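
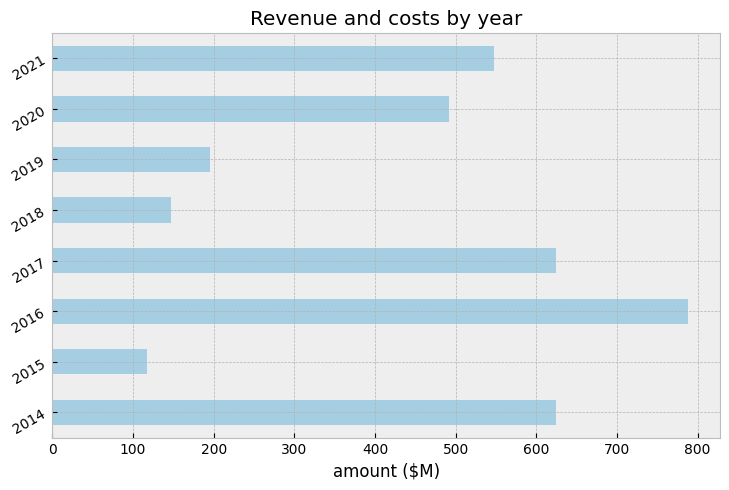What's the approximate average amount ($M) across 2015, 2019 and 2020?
≈ 267

(100 + 200 + 500) / 3 ≈ 267.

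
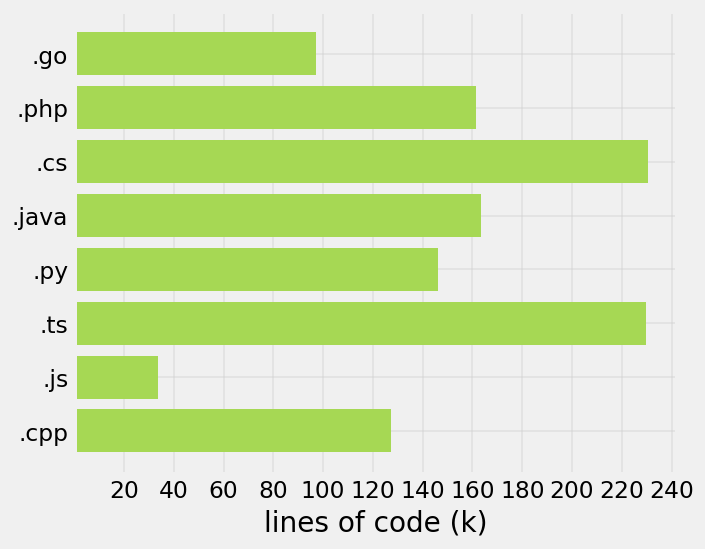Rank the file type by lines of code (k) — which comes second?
.ts

Top 3: .cs ≈ 240, .ts ≈ 220, .java ≈ 160.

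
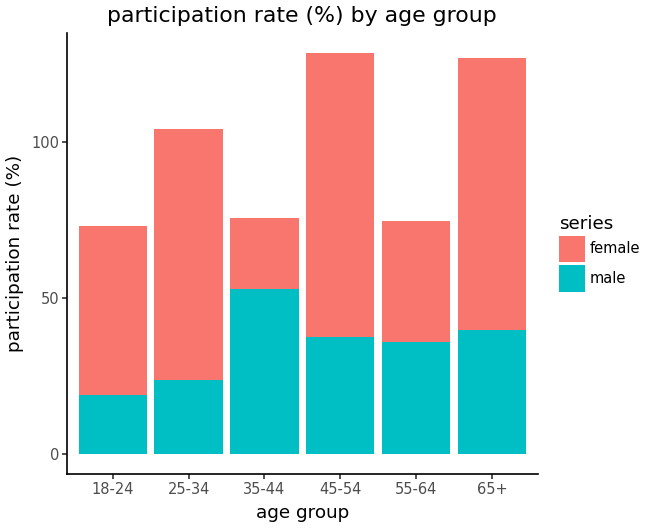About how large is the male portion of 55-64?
male top ≈ 40, bottom ≈ 0; segment ≈ 40.

≈ 40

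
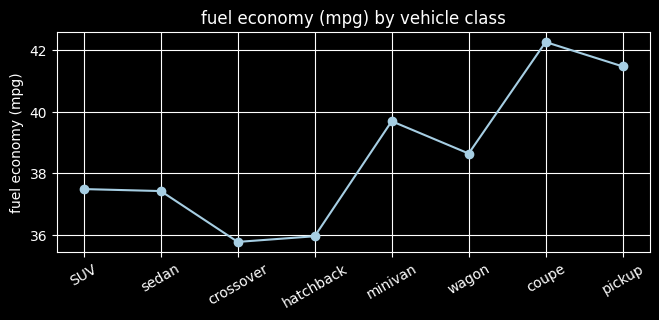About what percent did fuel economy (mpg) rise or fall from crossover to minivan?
crossover ≈ 36, minivan ≈ 40; (40 − 36) / 36 ≈ +11.1%.

≈ +11.1%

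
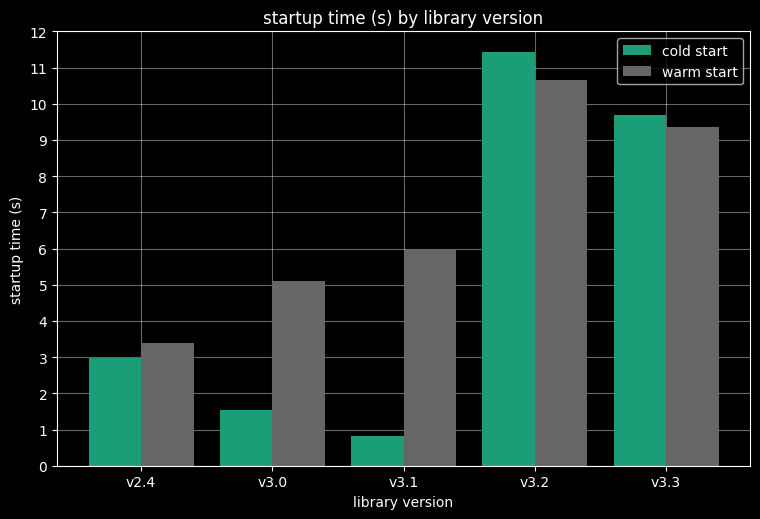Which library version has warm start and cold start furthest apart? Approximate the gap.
v3.1: warm start ≈ 6, cold start ≈ 1 → gap ≈ 5. Next-largest (v3.0) is only ≈ 3.

v3.1, ≈ 5 s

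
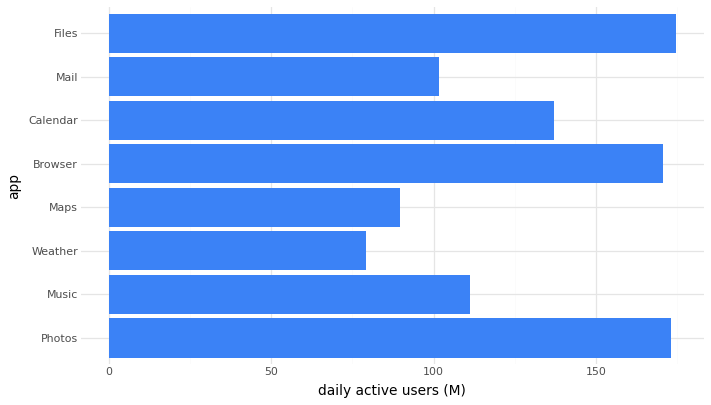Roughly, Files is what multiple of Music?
Files ≈ 180, Music ≈ 120; 180/120 ≈ 1.5.

≈ 1.5×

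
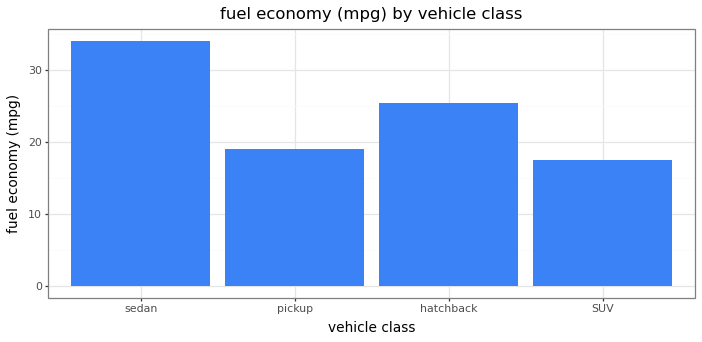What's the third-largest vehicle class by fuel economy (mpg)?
Top 4: sedan ≈ 35, hatchback ≈ 25, pickup ≈ 20, SUV ≈ 15.

pickup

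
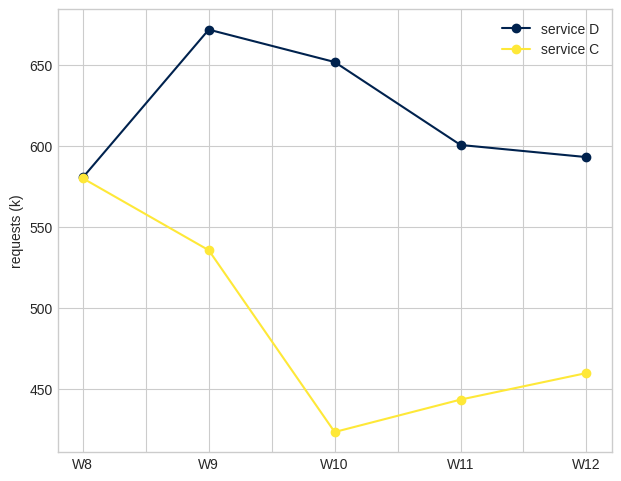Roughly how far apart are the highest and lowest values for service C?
≈ 150

Max W8 ≈ 575, min W10 ≈ 425; range ≈ 150.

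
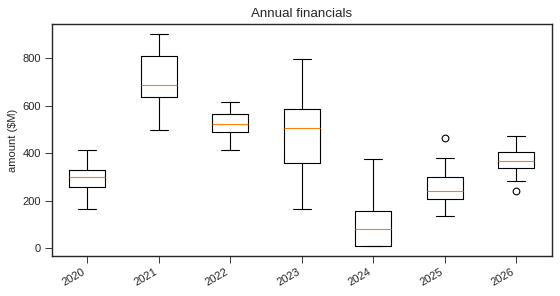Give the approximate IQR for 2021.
Q3 ≈ 800, Q1 ≈ 600; IQR ≈ 200.

≈ 200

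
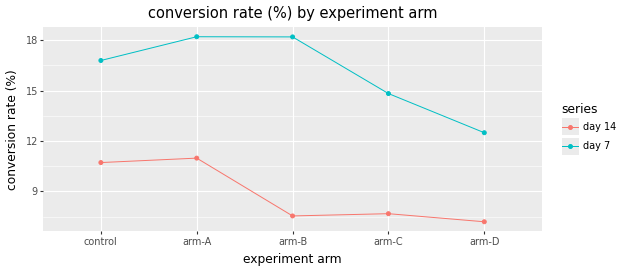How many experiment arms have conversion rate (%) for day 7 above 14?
4

Above 14: control, arm-A, arm-B, arm-C.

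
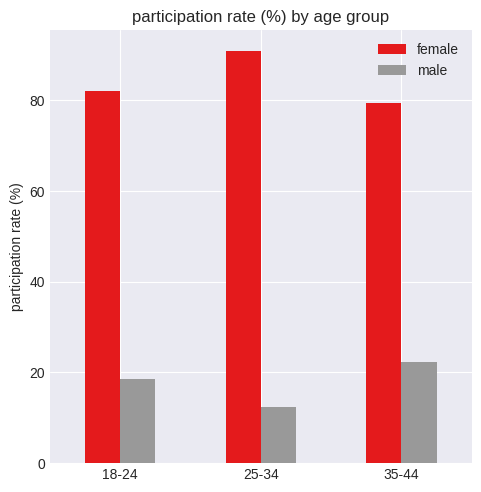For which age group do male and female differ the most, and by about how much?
25-34: male ≈ 10, female ≈ 90 → gap ≈ 80. Next-largest (18-24) is only ≈ 60.

25-34, ≈ 80 %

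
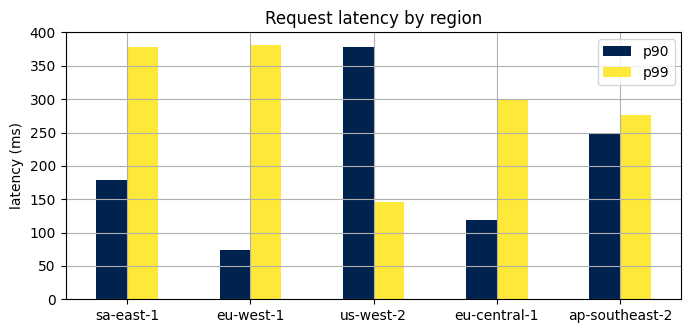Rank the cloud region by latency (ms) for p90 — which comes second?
Top 3 for p90: us-west-2 ≈ 400, ap-southeast-2 ≈ 250, sa-east-1 ≈ 200.

ap-southeast-2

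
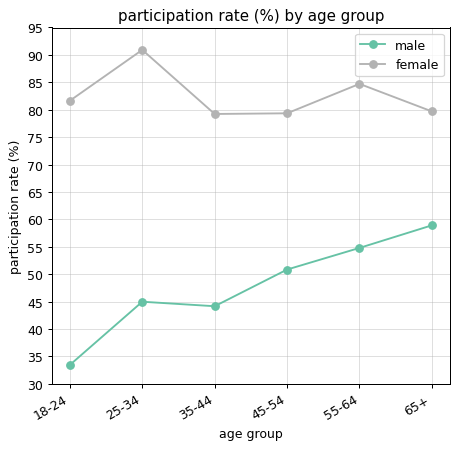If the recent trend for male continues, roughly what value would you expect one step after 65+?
Last three: 50, 55, 60 → slope ≈ 5/step → next ≈ 65.

≈ 65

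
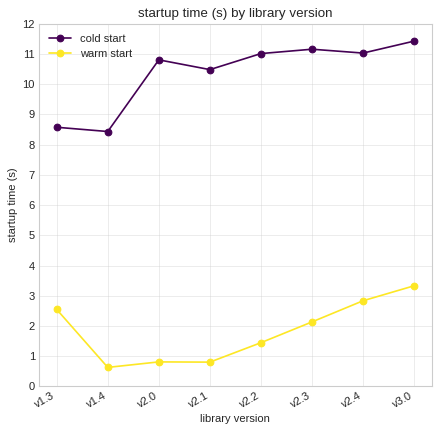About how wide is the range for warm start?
Max v3.0 ≈ 3, min v1.4 ≈ 1; range ≈ 2.

≈ 2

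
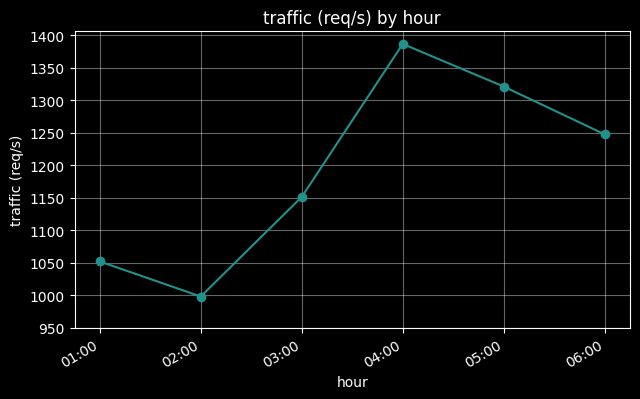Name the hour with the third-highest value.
06:00

Top 4: 04:00 ≈ 1400, 05:00 ≈ 1300, 06:00 ≈ 1250, 03:00 ≈ 1150.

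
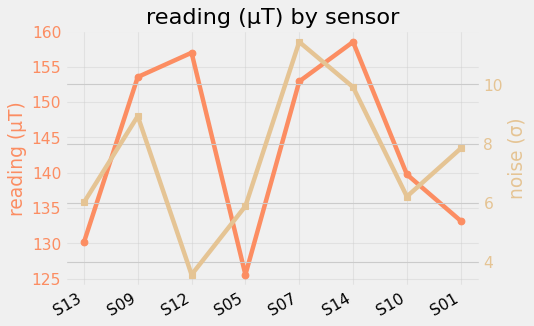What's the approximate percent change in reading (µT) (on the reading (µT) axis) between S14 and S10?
≈ -12.5%

S14 ≈ 160, S10 ≈ 140; (140 − 160) / 160 ≈ -12.5%.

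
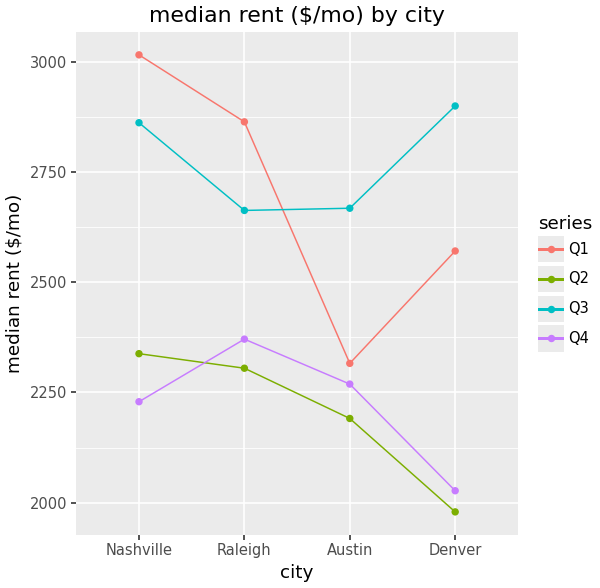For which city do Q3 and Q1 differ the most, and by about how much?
Austin: Q3 ≈ 2700, Q1 ≈ 2300 → gap ≈ 400. Next-largest (Denver) is only ≈ 300.

Austin, ≈ 400 $/mo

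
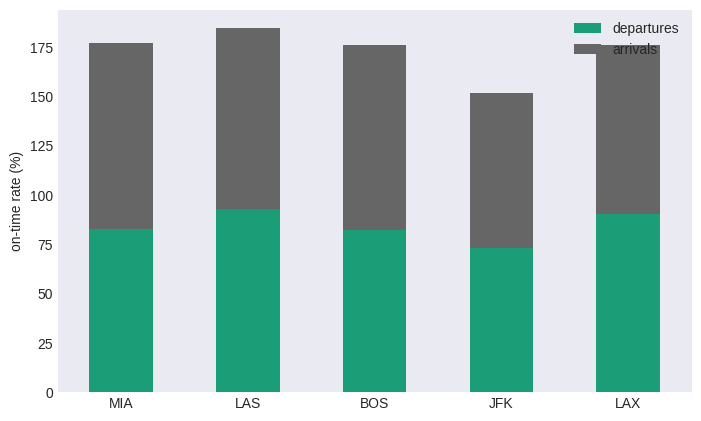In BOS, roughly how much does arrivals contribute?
≈ 100

arrivals top ≈ 180, bottom ≈ 80; segment ≈ 100.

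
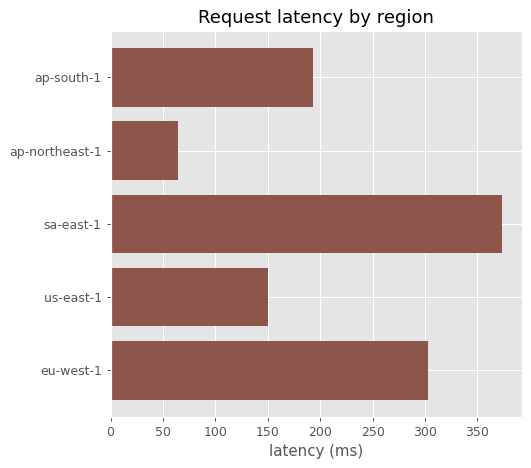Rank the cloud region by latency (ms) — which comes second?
eu-west-1

Top 3: sa-east-1 ≈ 350, eu-west-1 ≈ 300, ap-south-1 ≈ 200.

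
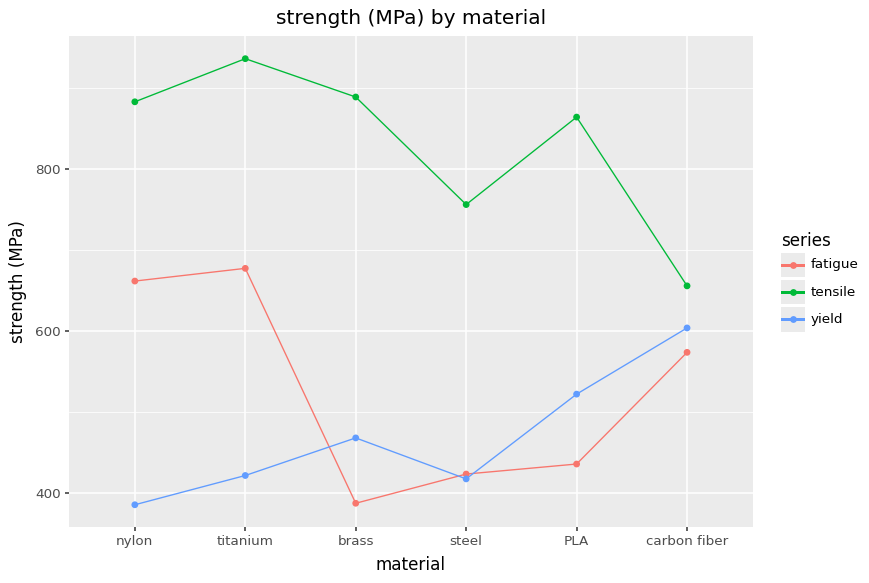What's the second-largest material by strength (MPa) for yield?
Top 3 for yield: carbon fiber ≈ 600, PLA ≈ 500, brass ≈ 450.

PLA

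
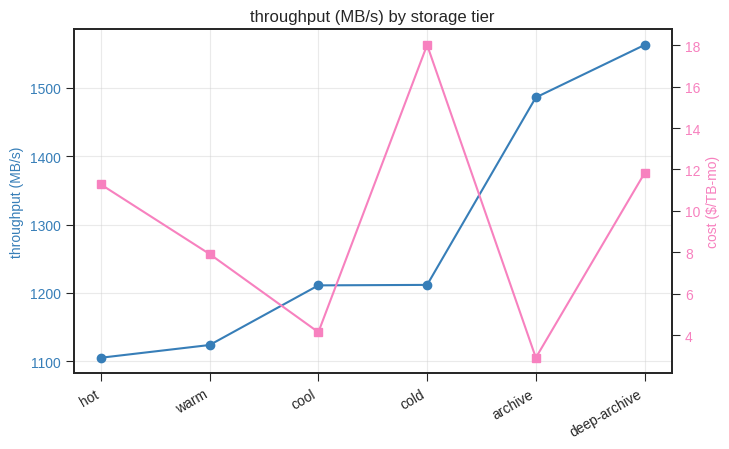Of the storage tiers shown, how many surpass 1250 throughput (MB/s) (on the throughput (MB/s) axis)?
2

Above 1250: archive, deep-archive.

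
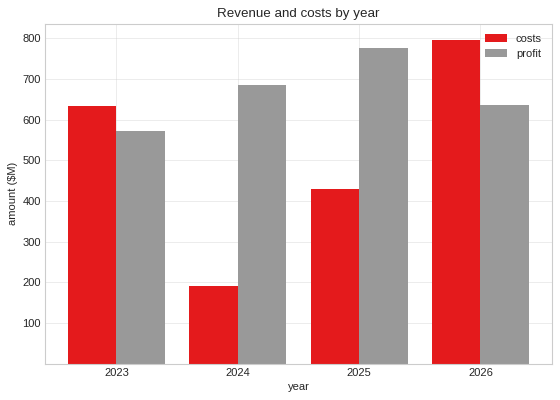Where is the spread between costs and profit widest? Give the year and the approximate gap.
2024, ≈ 500 $M

2024: costs ≈ 200, profit ≈ 700 → gap ≈ 500. Next-largest (2025) is only ≈ 400.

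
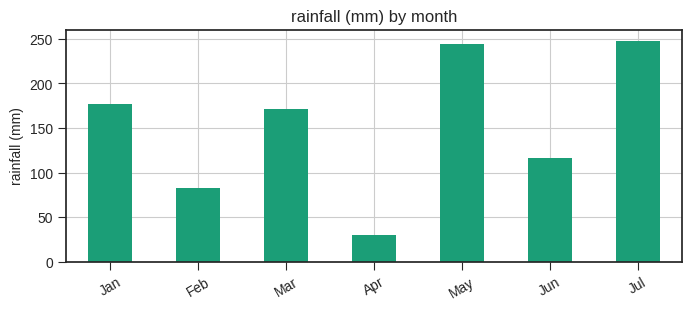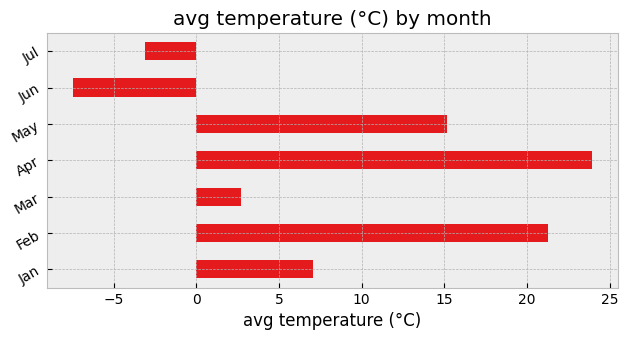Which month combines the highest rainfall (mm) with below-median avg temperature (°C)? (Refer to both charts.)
Jul

Chart 2 median avg temperature (°C) ≈ 5; below-median months: Mar, Jun, Jul. Among those, Jul has the highest rainfall (mm) (≈ 250).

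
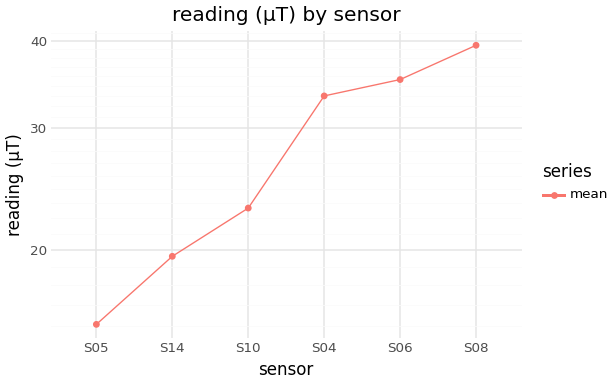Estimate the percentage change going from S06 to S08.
S06 ≈ 36, S08 ≈ 40; (40 − 36) / 36 ≈ +11.1%.

≈ +11.1%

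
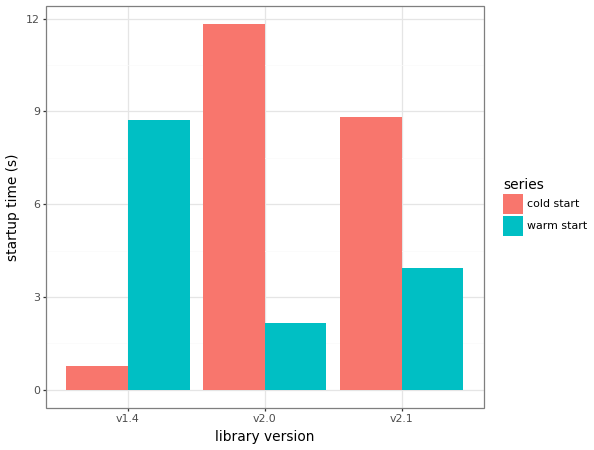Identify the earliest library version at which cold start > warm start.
v1.4: cold start ≈ 1 vs warm start ≈ 9 (not yet); v2.0: cold start ≈ 12 vs warm start ≈ 2 (first crossover).

v2.0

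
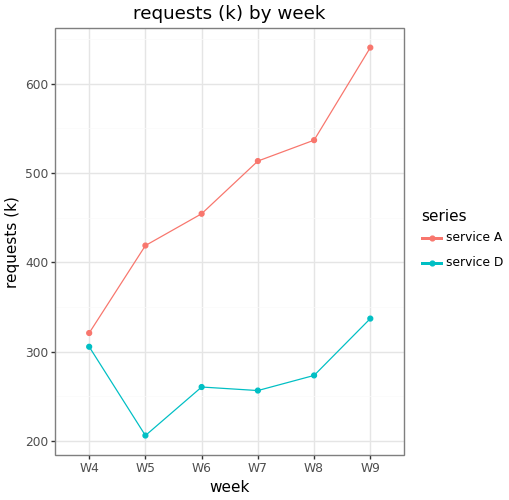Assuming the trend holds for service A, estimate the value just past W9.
Last three: 500, 550, 650 → slope ≈ 75/step → next ≈ 725.

≈ 725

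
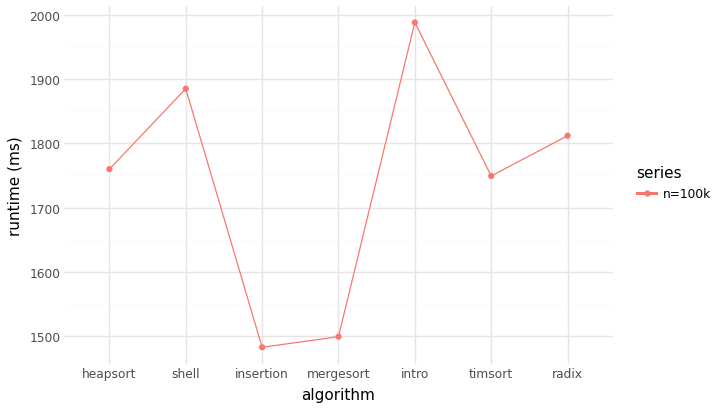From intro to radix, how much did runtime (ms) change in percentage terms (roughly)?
≈ -10%

intro ≈ 2000, radix ≈ 1800; (1800 − 2000) / 2000 ≈ -10%.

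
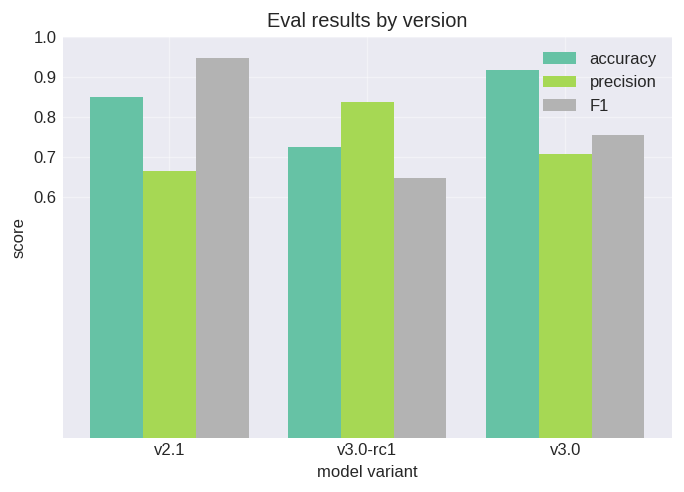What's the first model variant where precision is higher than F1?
v2.1: precision ≈ 0.7 vs F1 ≈ 0.9 (not yet); v3.0-rc1: precision ≈ 0.8 vs F1 ≈ 0.6 (first crossover).

v3.0-rc1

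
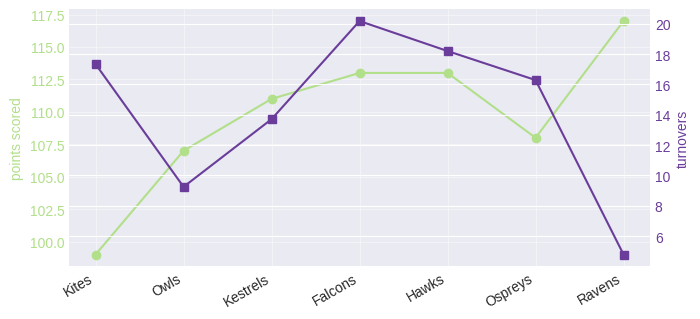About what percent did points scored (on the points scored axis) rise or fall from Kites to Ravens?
Kites ≈ 100, Ravens ≈ 116; (116 − 100) / 100 ≈ +16%.

≈ +16%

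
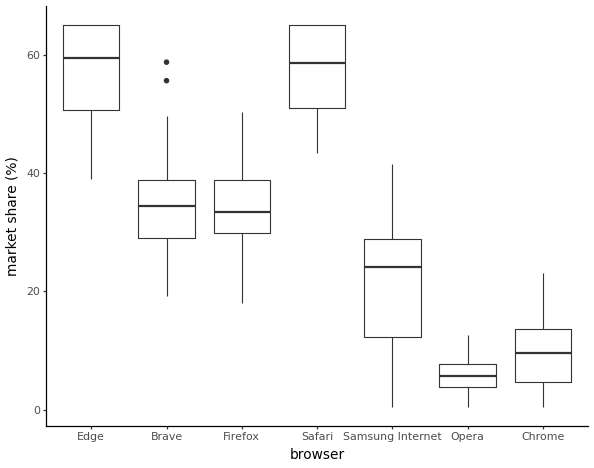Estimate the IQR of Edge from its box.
Q3 ≈ 65, Q1 ≈ 50; IQR ≈ 15.

≈ 15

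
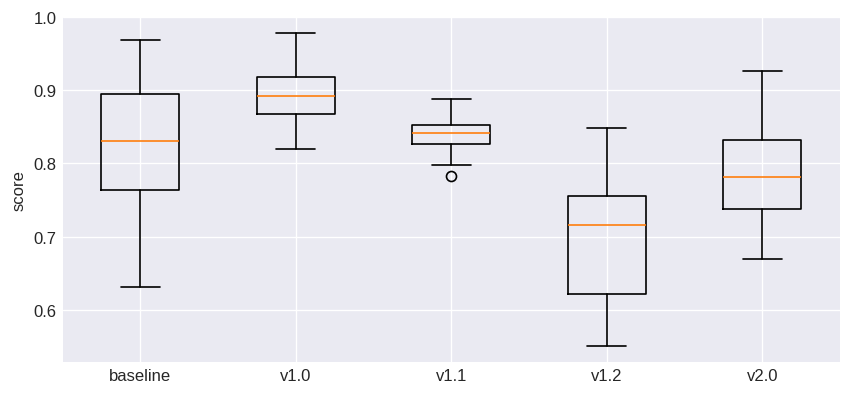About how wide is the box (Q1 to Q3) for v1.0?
≈ 0.06

Q3 ≈ 0.92, Q1 ≈ 0.86; IQR ≈ 0.06.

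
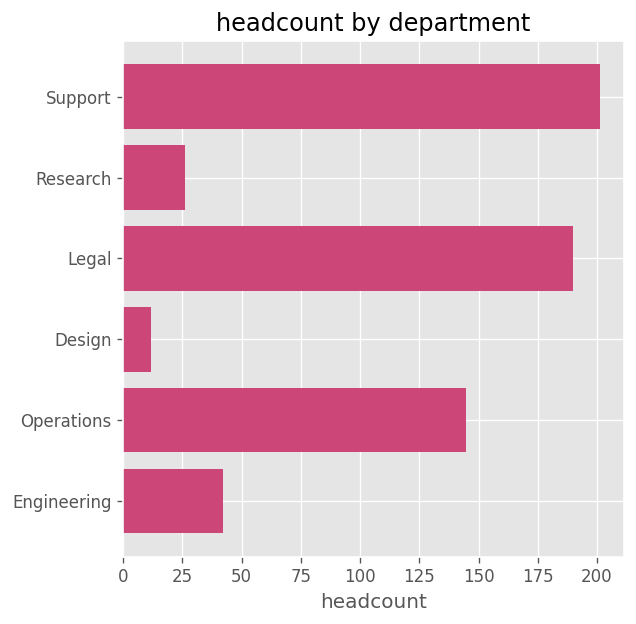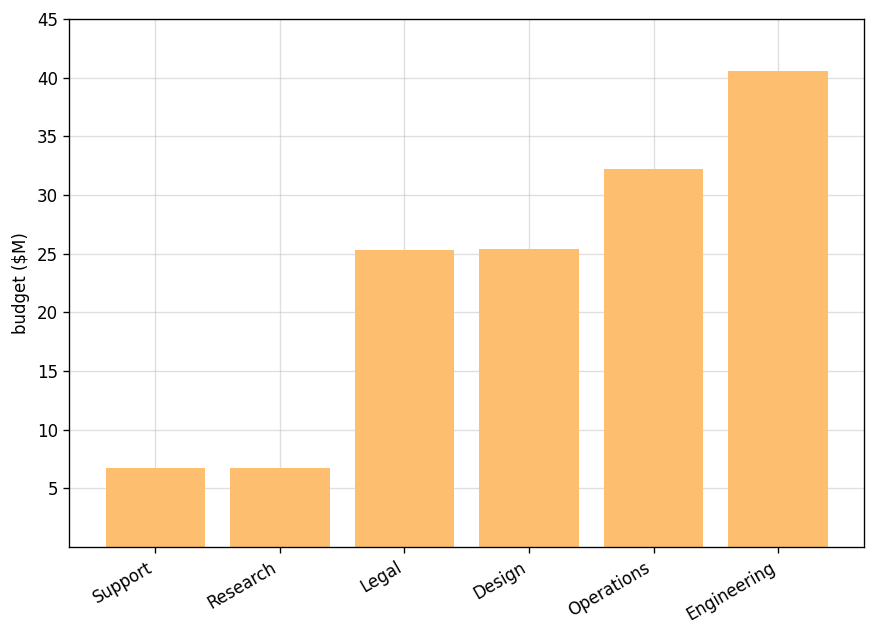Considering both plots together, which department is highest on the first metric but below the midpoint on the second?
Chart 2 median budget ($M) ≈ 25; below-median departments: Support, Research, Legal. Among those, Support has the highest headcount (≈ 200).

Support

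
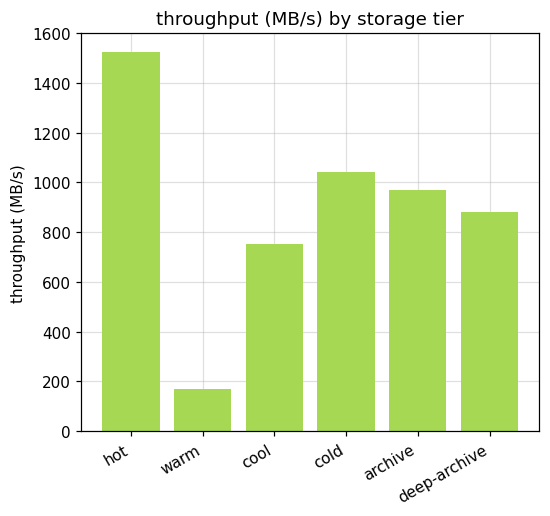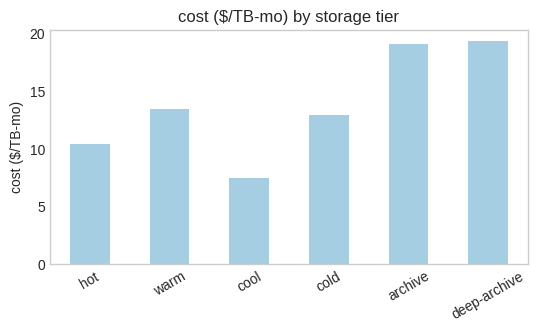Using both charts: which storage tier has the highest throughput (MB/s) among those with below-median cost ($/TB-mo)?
Chart 2 median cost ($/TB-mo) ≈ 14; below-median storage tiers: hot, cool, cold. Among those, hot has the highest throughput (MB/s) (≈ 1600).

hot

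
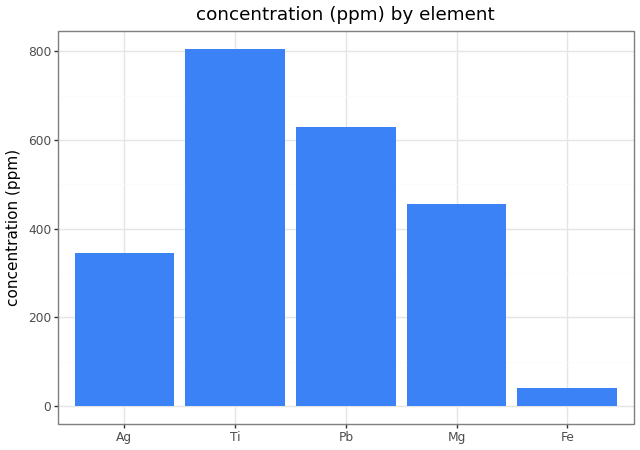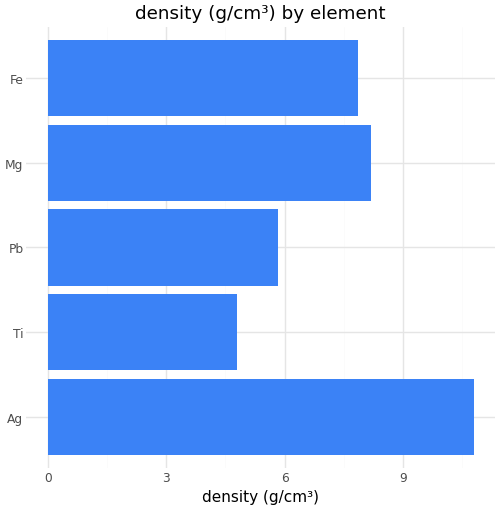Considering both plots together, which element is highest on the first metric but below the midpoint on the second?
Chart 2 median density (g/cm³) ≈ 8; below-median elements: Ti, Pb. Among those, Ti has the highest concentration (ppm) (≈ 800).

Ti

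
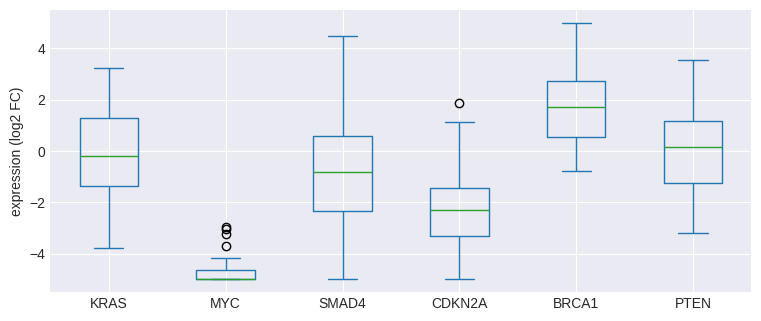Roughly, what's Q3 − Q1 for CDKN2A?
Q3 ≈ -1, Q1 ≈ -3; IQR ≈ 2.

≈ 2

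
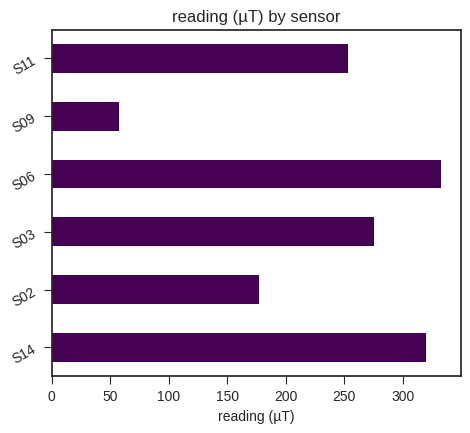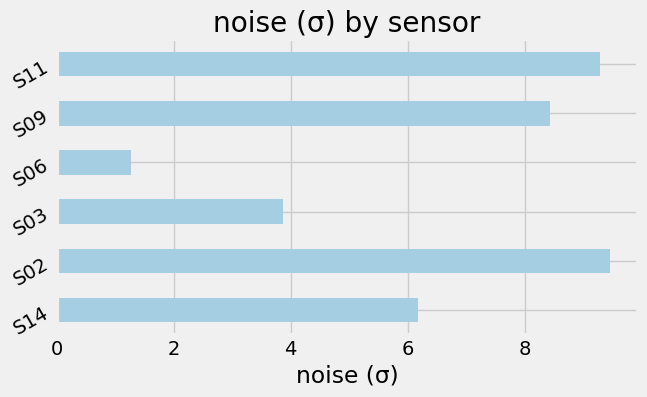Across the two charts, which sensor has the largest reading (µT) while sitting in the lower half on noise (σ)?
Chart 2 median noise (σ) ≈ 7; below-median sensors: S14, S03, S06. Among those, S06 has the highest reading (µT) (≈ 350).

S06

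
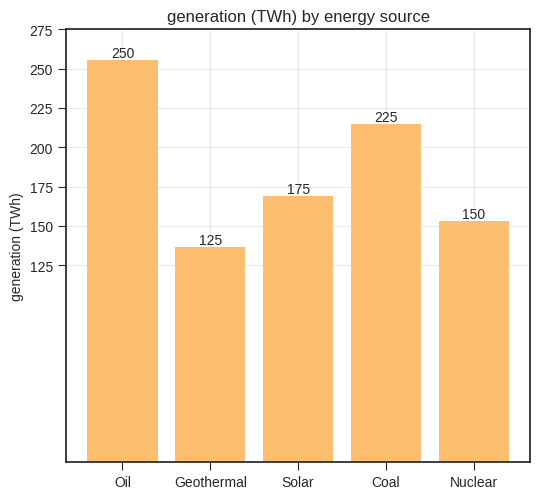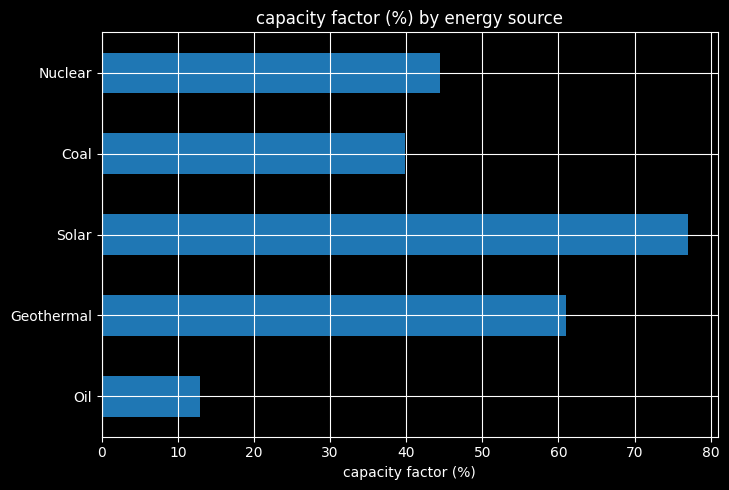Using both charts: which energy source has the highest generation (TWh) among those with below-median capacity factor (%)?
Chart 2 median capacity factor (%) ≈ 40; below-median energy sources: Oil, Coal. Among those, Oil has the highest generation (TWh) (≈ 250).

Oil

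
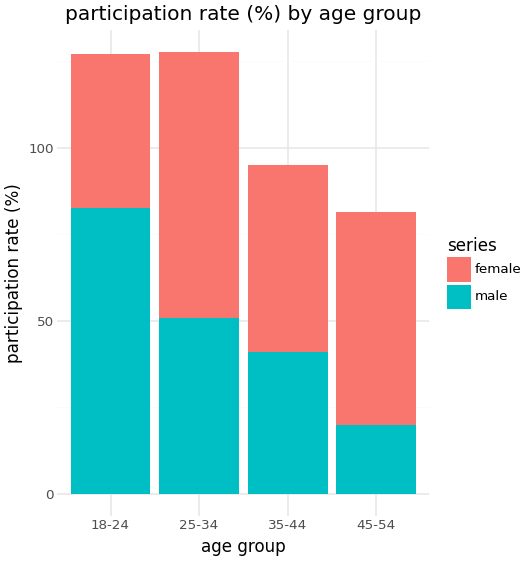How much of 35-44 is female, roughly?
female top ≈ 100, bottom ≈ 40; segment ≈ 60.

≈ 60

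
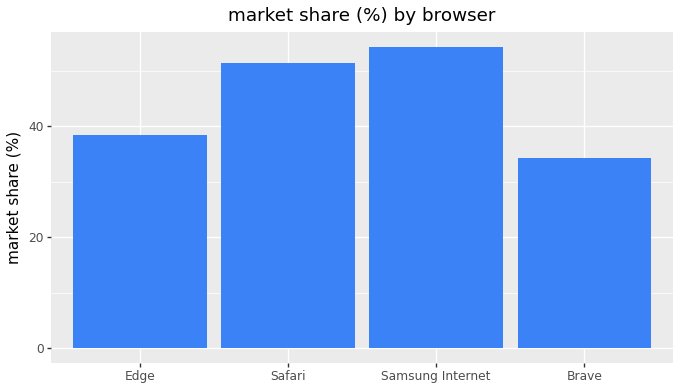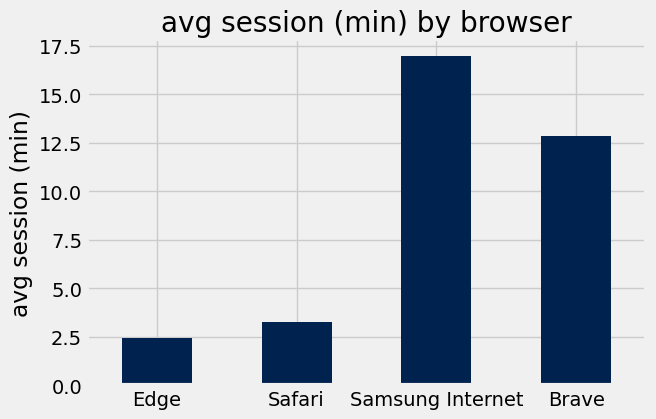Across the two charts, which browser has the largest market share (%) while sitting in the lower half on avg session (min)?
Chart 2 median avg session (min) ≈ 8; below-median browsers: Edge, Safari. Among those, Safari has the highest market share (%) (≈ 50).

Safari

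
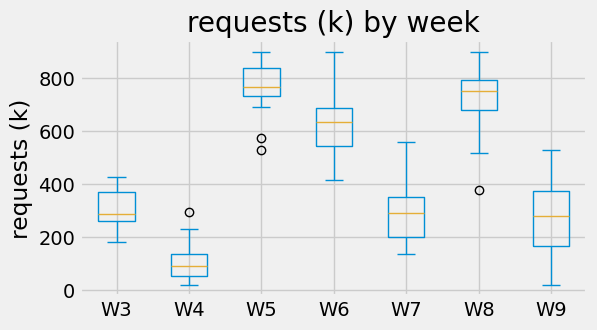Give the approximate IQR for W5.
≈ 100

Q3 ≈ 800, Q1 ≈ 700; IQR ≈ 100.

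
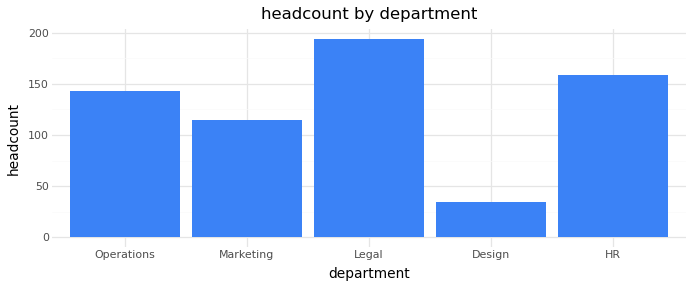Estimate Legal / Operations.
Legal ≈ 200, Operations ≈ 140; 200/140 ≈ 1.43.

≈ 1.43×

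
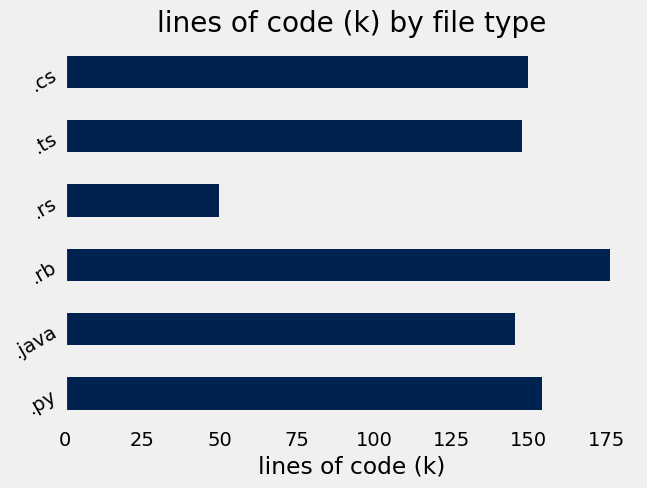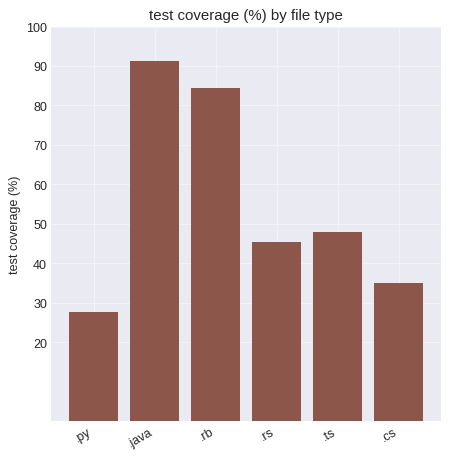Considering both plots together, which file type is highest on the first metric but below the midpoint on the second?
.py

Chart 2 median test coverage (%) ≈ 50; below-median file types: .py, .rs, .cs. Among those, .py has the highest lines of code (k) (≈ 160).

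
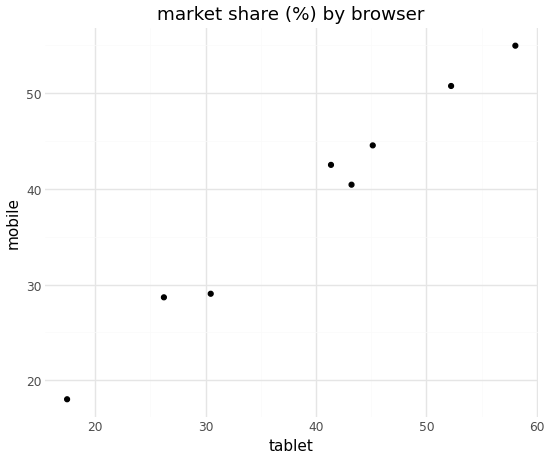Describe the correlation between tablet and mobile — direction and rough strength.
positive, strong

Points are positively correlated; strong (|r| ≈ 1.0).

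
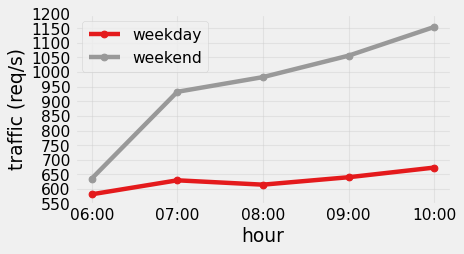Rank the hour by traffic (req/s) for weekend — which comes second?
Top 3 for weekend: 10:00 ≈ 1150, 09:00 ≈ 1050, 08:00 ≈ 1000.

09:00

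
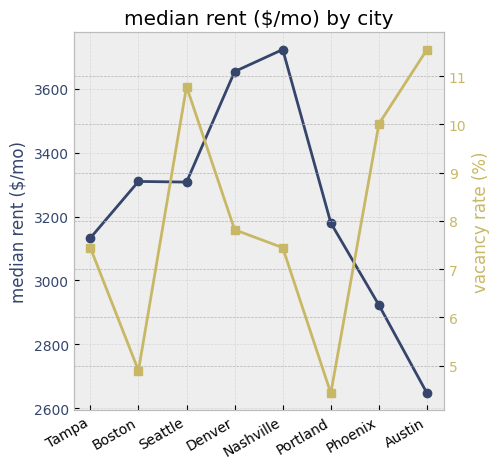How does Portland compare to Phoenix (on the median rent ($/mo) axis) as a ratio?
Portland ≈ 3200, Phoenix ≈ 2900; 3200/2900 ≈ 1.1.

≈ 1.1×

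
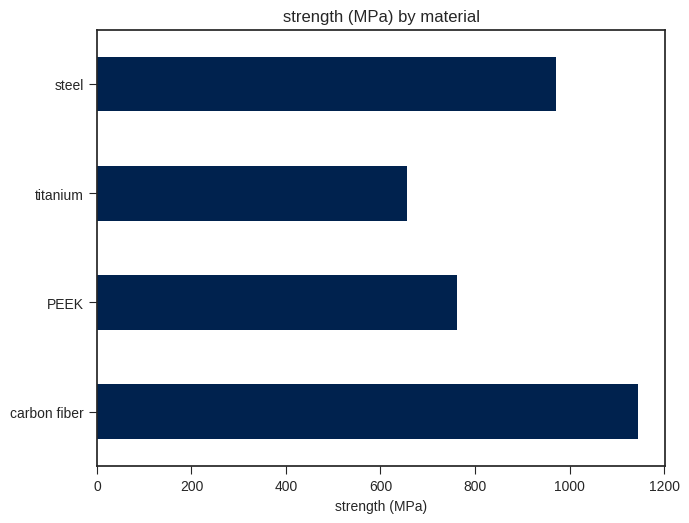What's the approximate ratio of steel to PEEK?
≈ 1.25×

steel ≈ 1000, PEEK ≈ 800; 1000/800 ≈ 1.25.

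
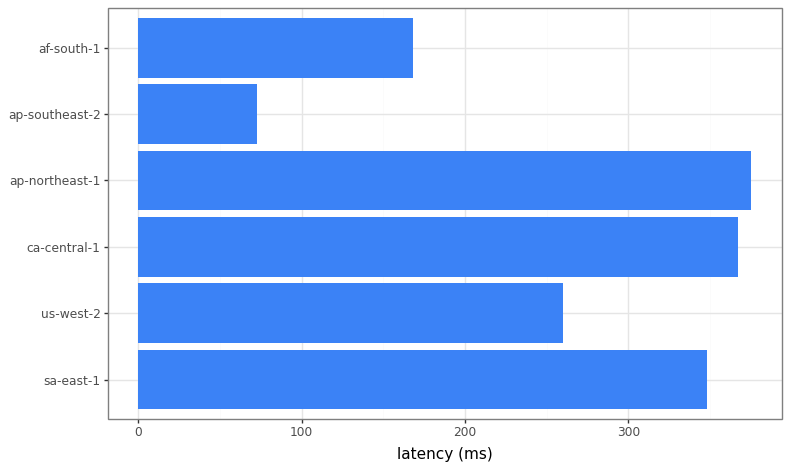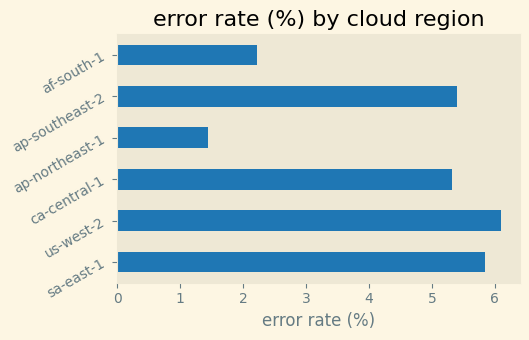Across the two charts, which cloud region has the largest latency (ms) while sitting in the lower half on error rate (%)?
ap-northeast-1

Chart 2 median error rate (%) ≈ 5; below-median cloud regions: ca-central-1, ap-northeast-1, af-south-1. Among those, ap-northeast-1 has the highest latency (ms) (≈ 400).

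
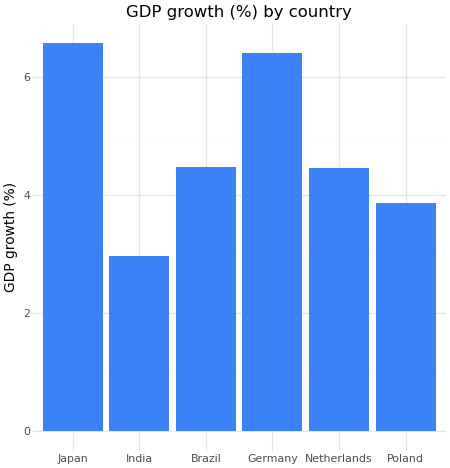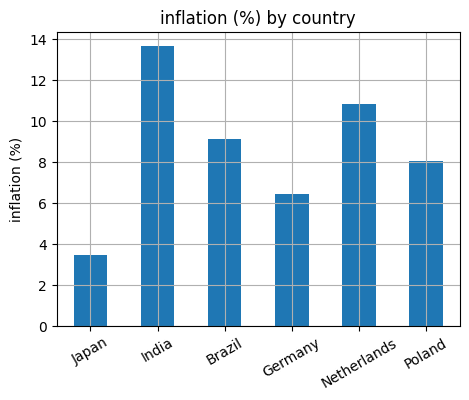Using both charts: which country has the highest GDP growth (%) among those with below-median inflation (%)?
Japan

Chart 2 median inflation (%) ≈ 8; below-median countries: Japan, Germany, Poland. Among those, Japan has the highest GDP growth (%) (≈ 7).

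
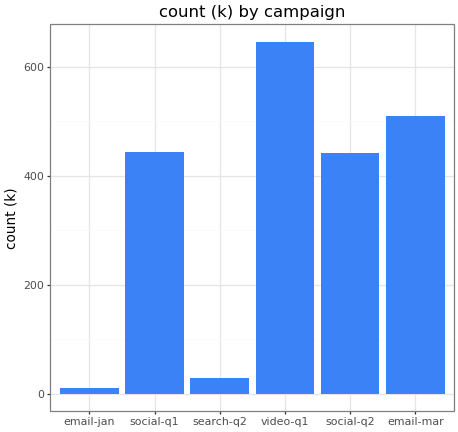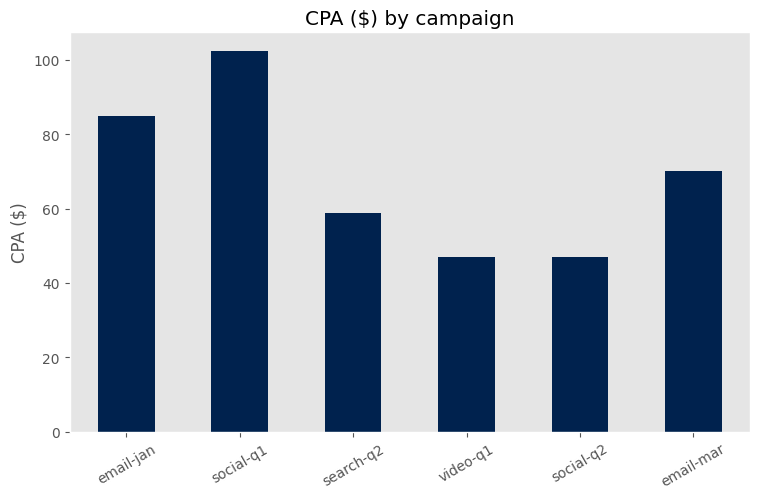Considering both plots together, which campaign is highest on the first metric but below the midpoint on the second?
video-q1

Chart 2 median CPA ($) ≈ 60; below-median campaigns: search-q2, video-q1, social-q2. Among those, video-q1 has the highest count (k) (≈ 600).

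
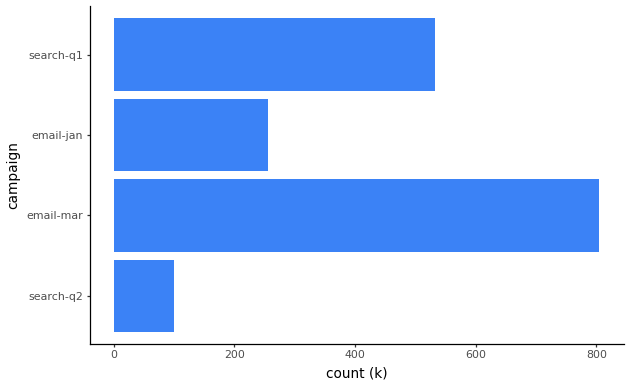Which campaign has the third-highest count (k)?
email-jan

Top 4: email-mar ≈ 800, search-q1 ≈ 500, email-jan ≈ 300, search-q2 ≈ 100.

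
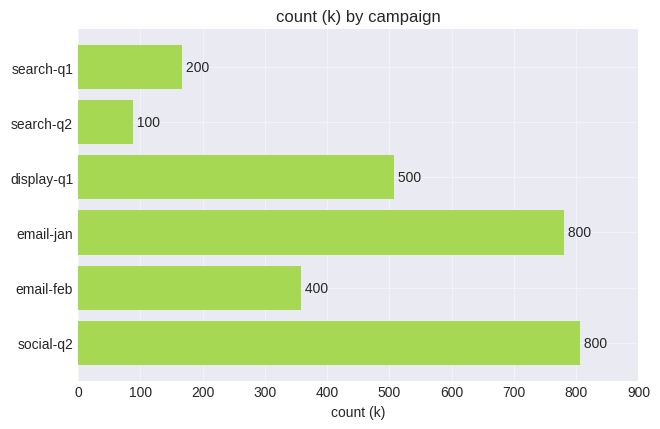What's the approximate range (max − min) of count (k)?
≈ 700

Max social-q2 ≈ 800, min search-q2 ≈ 100; range ≈ 700.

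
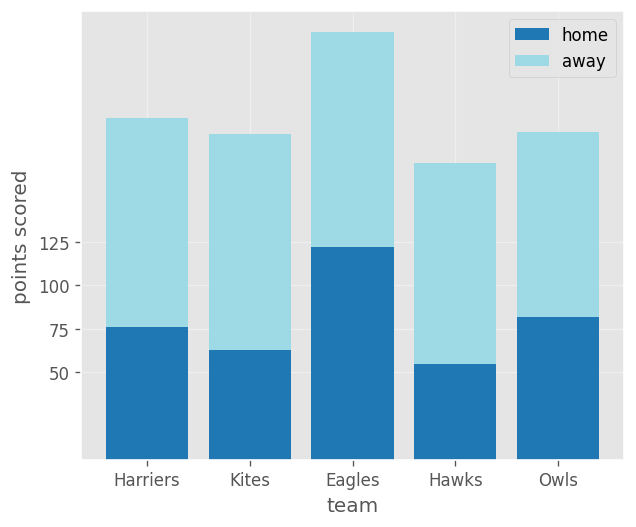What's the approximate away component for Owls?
≈ 125

away top ≈ 200, bottom ≈ 75; segment ≈ 125.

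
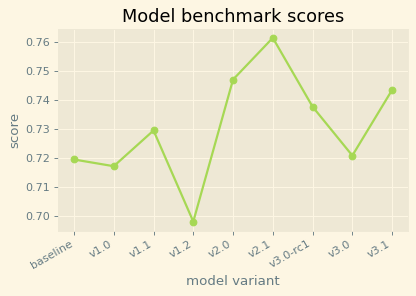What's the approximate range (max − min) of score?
≈ 0.06

Max v2.1 ≈ 0.76, min v1.2 ≈ 0.70; range ≈ 0.06.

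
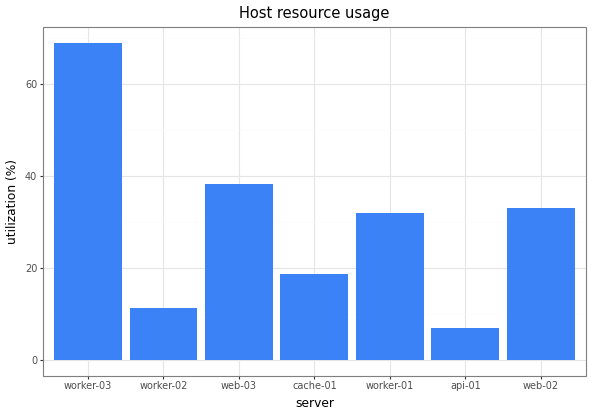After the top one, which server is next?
web-03

Top 3: worker-03 ≈ 70, web-03 ≈ 40, web-02 ≈ 30.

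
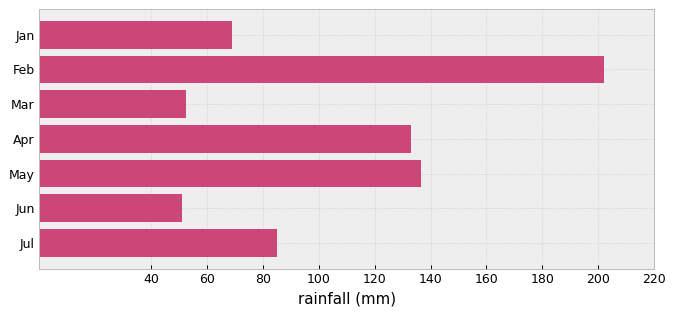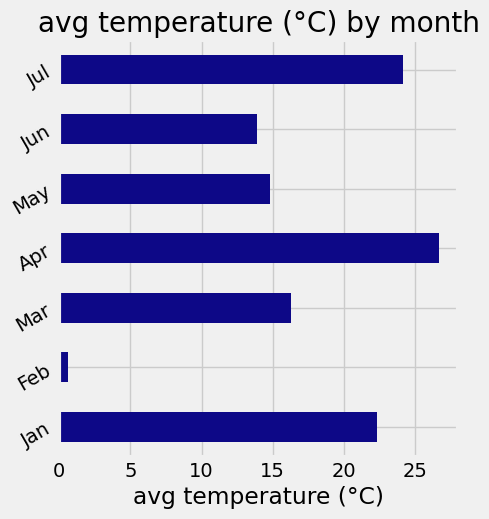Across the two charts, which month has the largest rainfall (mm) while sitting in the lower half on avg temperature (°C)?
Feb

Chart 2 median avg temperature (°C) ≈ 15; below-median months: Feb, May, Jun. Among those, Feb has the highest rainfall (mm) (≈ 200).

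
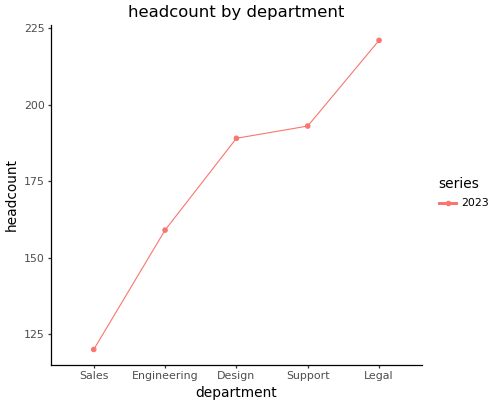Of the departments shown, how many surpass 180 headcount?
3

Above 180: Design, Support, Legal.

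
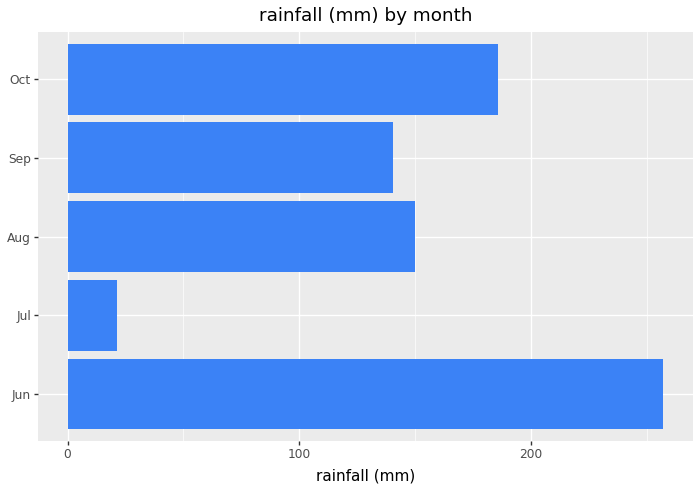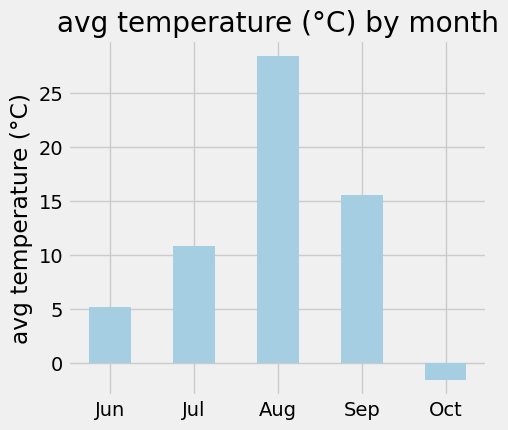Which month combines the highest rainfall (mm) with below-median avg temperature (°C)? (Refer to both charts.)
Chart 2 median avg temperature (°C) ≈ 10; below-median months: Jun, Oct. Among those, Jun has the highest rainfall (mm) (≈ 250).

Jun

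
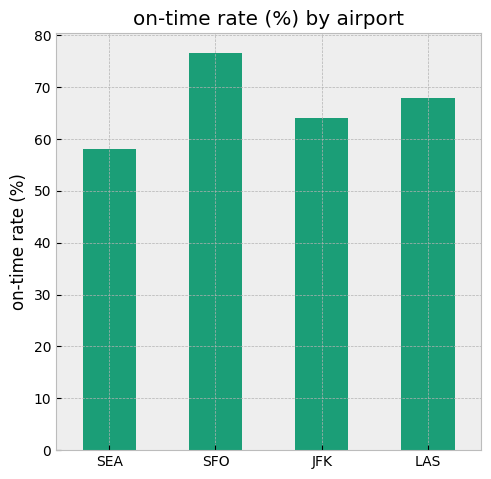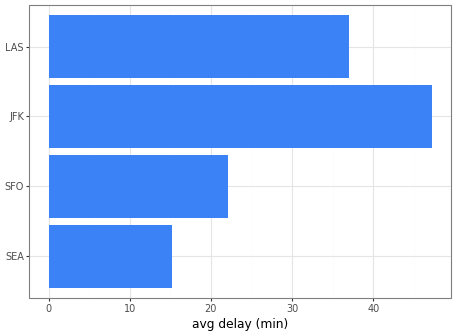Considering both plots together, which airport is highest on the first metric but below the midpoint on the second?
SFO

Chart 2 median avg delay (min) ≈ 30; below-median airports: SEA, SFO. Among those, SFO has the highest on-time rate (%) (≈ 80).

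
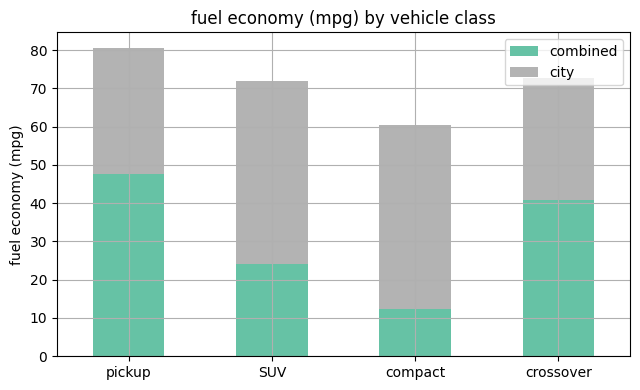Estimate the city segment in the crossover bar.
city top ≈ 70, bottom ≈ 40; segment ≈ 30.

≈ 30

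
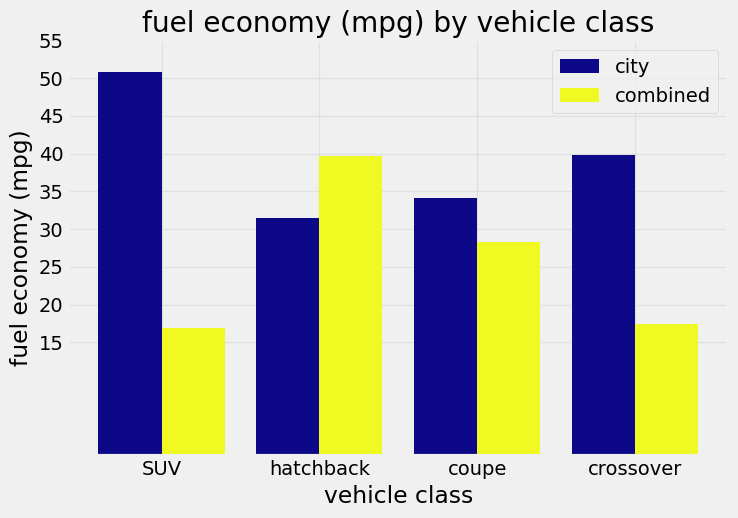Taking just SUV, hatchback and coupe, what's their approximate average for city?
(50 + 30 + 35) / 3 ≈ 38.

≈ 38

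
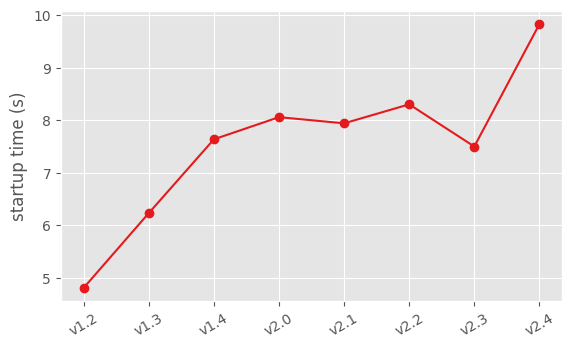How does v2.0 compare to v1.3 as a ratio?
v2.0 ≈ 8.0, v1.3 ≈ 6.0; 8.0/6.0 ≈ 1.33.

≈ 1.33×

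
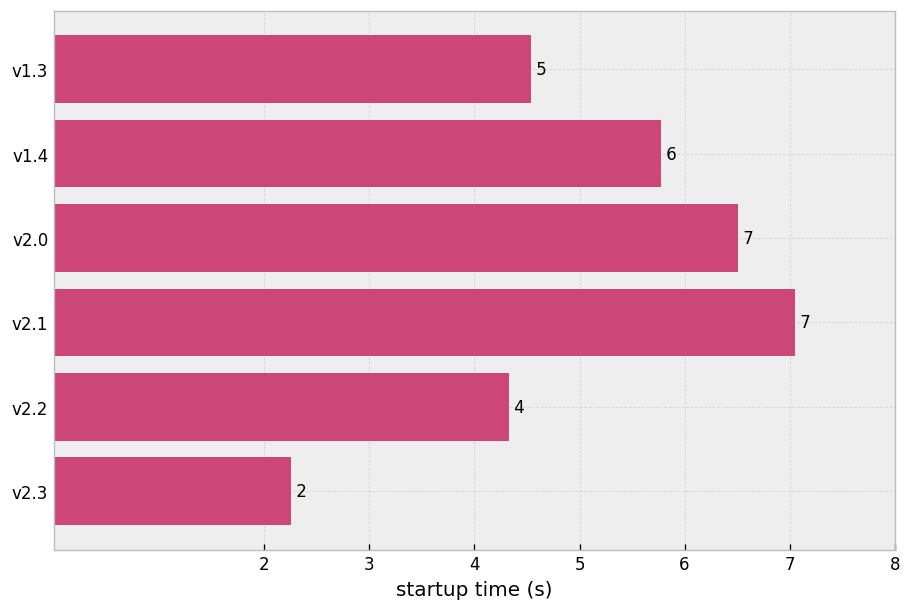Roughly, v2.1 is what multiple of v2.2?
v2.1 ≈ 7, v2.2 ≈ 4; 7/4 ≈ 1.75.

≈ 1.75×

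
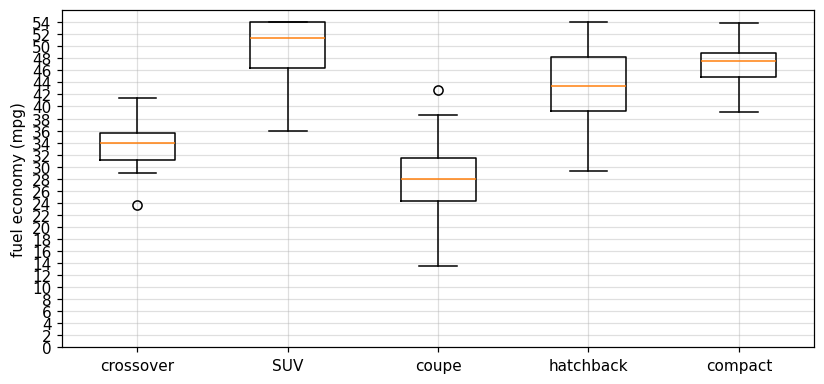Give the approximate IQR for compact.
≈ 4

Q3 ≈ 48, Q1 ≈ 44; IQR ≈ 4.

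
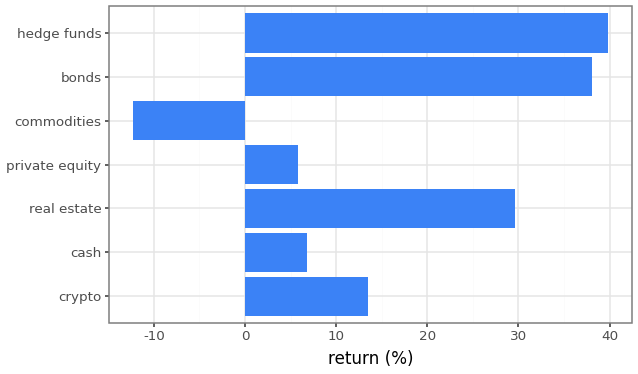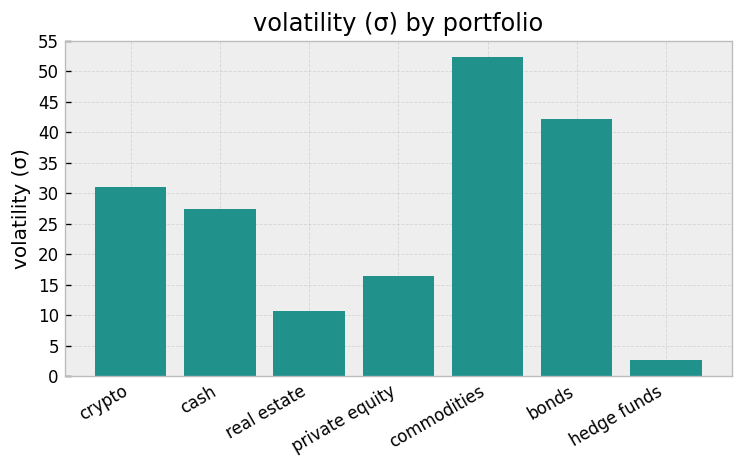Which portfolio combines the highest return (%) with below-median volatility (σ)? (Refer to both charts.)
Chart 2 median volatility (σ) ≈ 25; below-median portfolios: real estate, private equity, hedge funds. Among those, hedge funds has the highest return (%) (≈ 40).

hedge funds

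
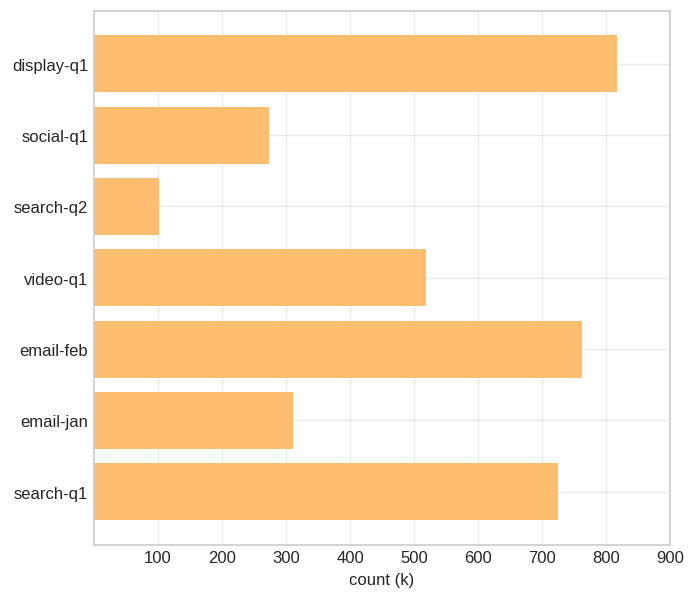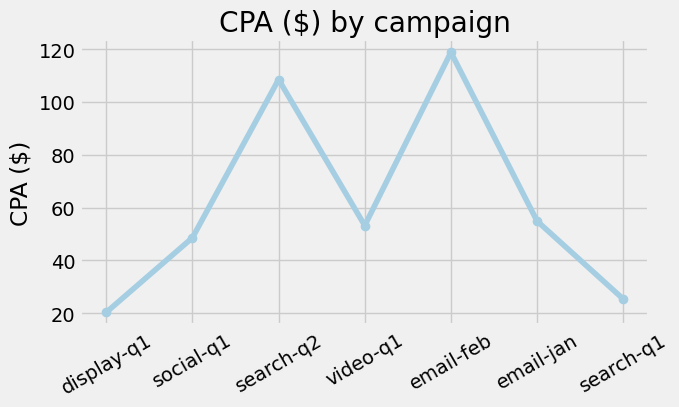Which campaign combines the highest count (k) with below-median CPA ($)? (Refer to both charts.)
Chart 2 median CPA ($) ≈ 60; below-median campaigns: display-q1, social-q1, search-q1. Among those, display-q1 has the highest count (k) (≈ 800).

display-q1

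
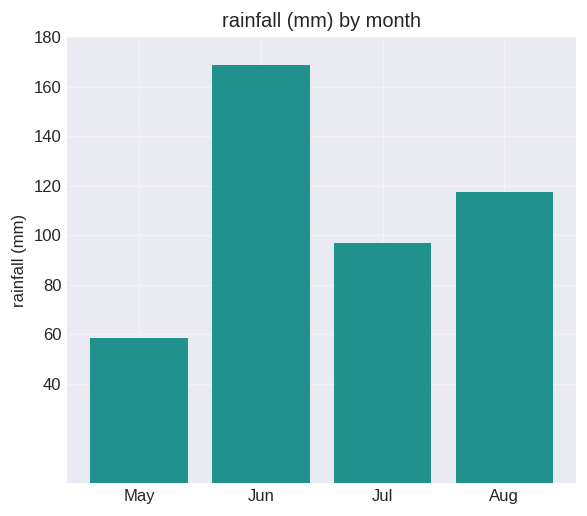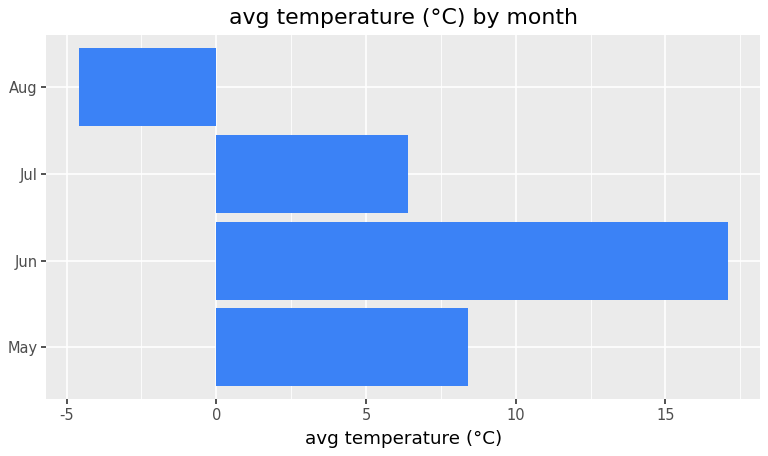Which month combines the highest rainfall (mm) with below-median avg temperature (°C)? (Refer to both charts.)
Chart 2 median avg temperature (°C) ≈ 8; below-median months: Jul, Aug. Among those, Aug has the highest rainfall (mm) (≈ 120).

Aug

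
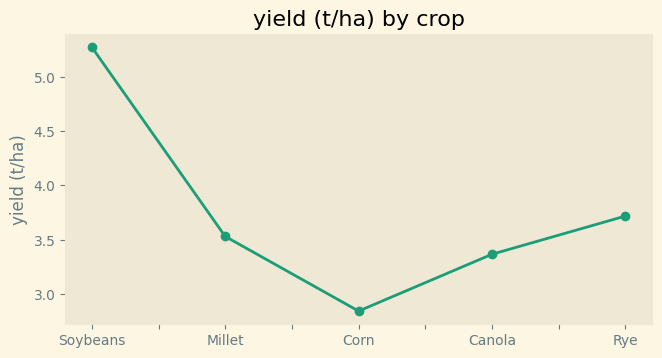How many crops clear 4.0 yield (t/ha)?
Above 4.0: Soybeans.

1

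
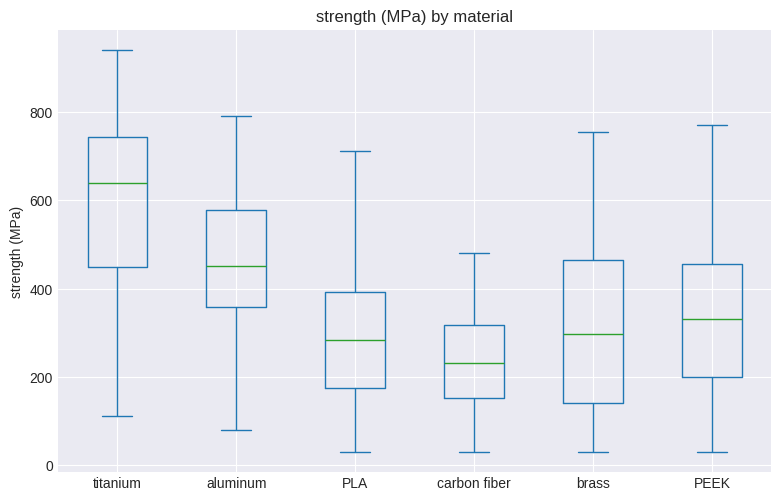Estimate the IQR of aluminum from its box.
Q3 ≈ 600, Q1 ≈ 350; IQR ≈ 250.

≈ 250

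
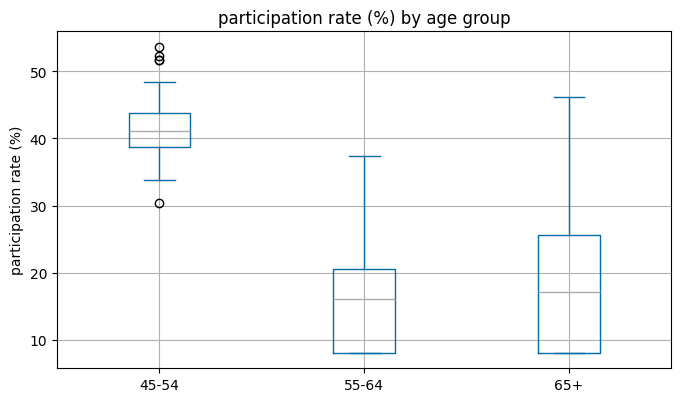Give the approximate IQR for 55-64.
Q3 ≈ 20, Q1 ≈ 10; IQR ≈ 10.

≈ 10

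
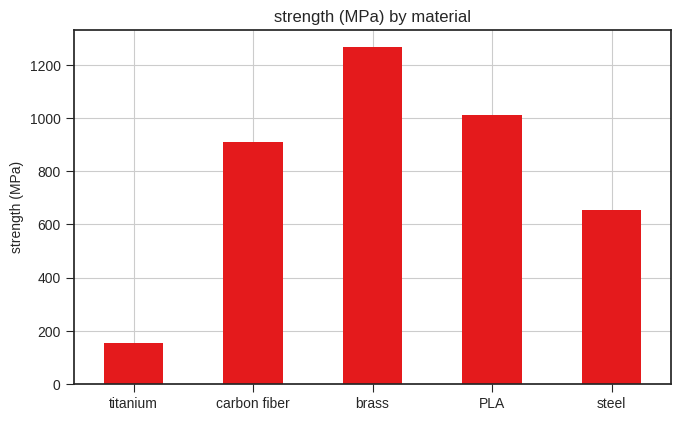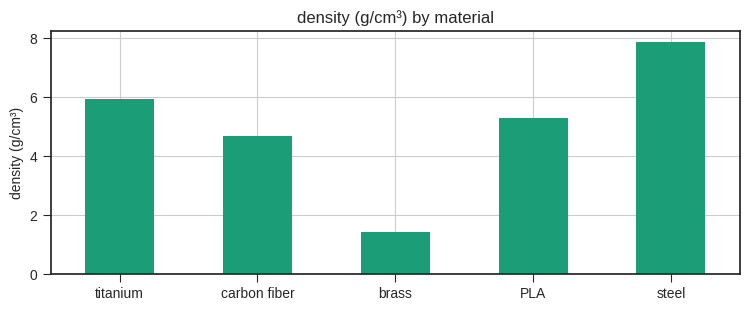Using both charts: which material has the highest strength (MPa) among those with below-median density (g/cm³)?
brass

Chart 2 median density (g/cm³) ≈ 5; below-median materials: carbon fiber, brass. Among those, brass has the highest strength (MPa) (≈ 1200).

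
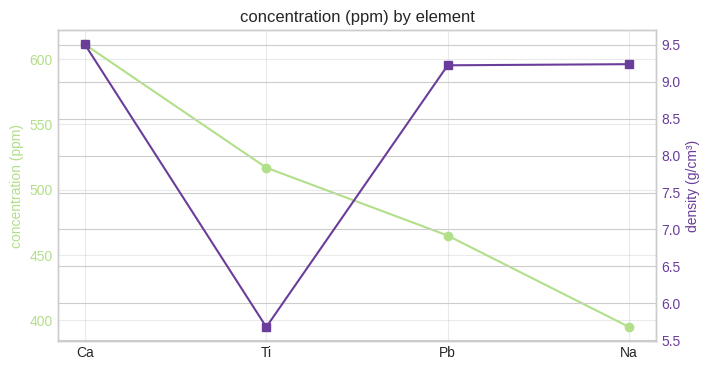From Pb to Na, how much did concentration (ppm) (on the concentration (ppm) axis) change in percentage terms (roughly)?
Pb ≈ 460, Na ≈ 400; (400 − 460) / 460 ≈ -13%.

≈ -13%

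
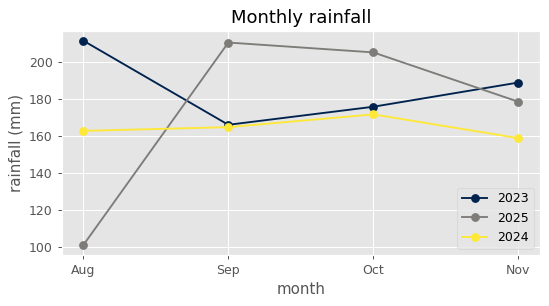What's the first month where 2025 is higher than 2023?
Aug: 2025 ≈ 100 vs 2023 ≈ 210 (not yet); Sep: 2025 ≈ 210 vs 2023 ≈ 170 (first crossover).

Sep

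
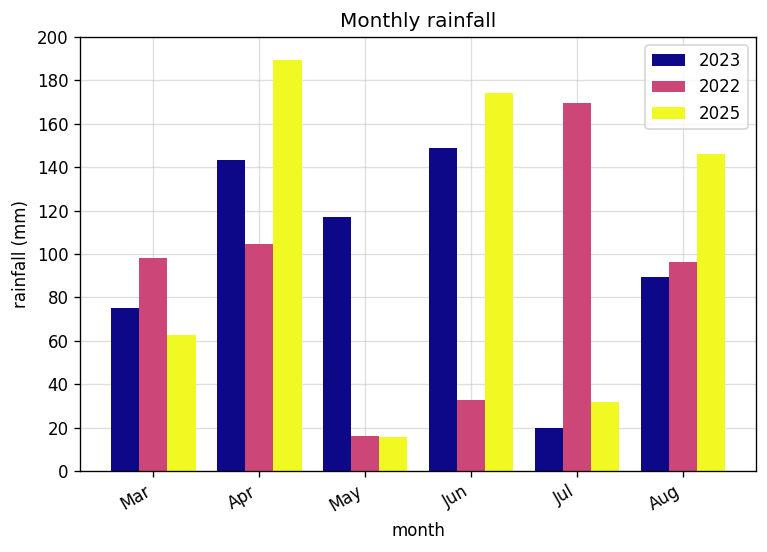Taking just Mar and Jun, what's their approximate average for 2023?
(80 + 140) / 2 ≈ 110.

≈ 110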